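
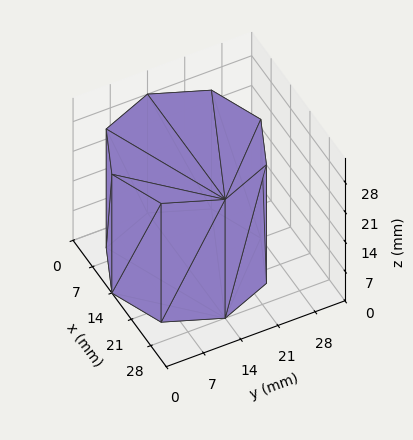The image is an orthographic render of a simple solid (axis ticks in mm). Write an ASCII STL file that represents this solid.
Reading the render: the shape is a regular 8-sided prism (a cylinder approximated with 8 flat sides), circumscribed radius ≈ 14 mm, height ≈ 28 mm (dimensions read to the nearest mm from the axis ticks). For the STL, each face is triangulated and given an outward normal.

solid part
  facet normal 0.0000 0.0000 -1.0000
    outer loop
      vertex 14.00 28.00 0.00
      vertex 23.90 23.90 0.00
      vertex 28.00 14.00 0.00
    endloop
  endfacet
  facet normal 0.0000 0.0000 -1.0000
    outer loop
      vertex 4.10 23.90 0.00
      vertex 14.00 28.00 0.00
      vertex 28.00 14.00 0.00
    endloop
  endfacet
  facet normal 0.0000 0.0000 -1.0000
    outer loop
      vertex 0.00 14.00 0.00
      vertex 4.10 23.90 0.00
      vertex 28.00 14.00 0.00
    endloop
  endfacet
  facet normal 0.0000 0.0000 -1.0000
    outer loop
      vertex 4.10 4.10 0.00
      vertex 0.00 14.00 0.00
      vertex 28.00 14.00 0.00
    endloop
  endfacet
  facet normal 0.0000 0.0000 -1.0000
    outer loop
      vertex 14.00 0.00 0.00
      vertex 4.10 4.10 0.00
      vertex 28.00 14.00 0.00
    endloop
  endfacet
  facet normal 0.0000 0.0000 -1.0000
    outer loop
      vertex 23.90 4.10 0.00
      vertex 14.00 0.00 0.00
      vertex 28.00 14.00 0.00
    endloop
  endfacet
  facet normal 0.0000 0.0000 1.0000
    outer loop
      vertex 28.00 14.00 28.00
      vertex 23.90 23.90 28.00
      vertex 14.00 28.00 28.00
    endloop
  endfacet
  facet normal 0.0000 0.0000 1.0000
    outer loop
      vertex 28.00 14.00 28.00
      vertex 14.00 28.00 28.00
      vertex 4.10 23.90 28.00
    endloop
  endfacet
  facet normal 0.0000 0.0000 1.0000
    outer loop
      vertex 28.00 14.00 28.00
      vertex 4.10 23.90 28.00
      vertex 0.00 14.00 28.00
    endloop
  endfacet
  facet normal 0.0000 0.0000 1.0000
    outer loop
      vertex 28.00 14.00 28.00
      vertex 0.00 14.00 28.00
      vertex 4.10 4.10 28.00
    endloop
  endfacet
  facet normal 0.0000 0.0000 1.0000
    outer loop
      vertex 28.00 14.00 28.00
      vertex 4.10 4.10 28.00
      vertex 14.00 0.00 28.00
    endloop
  endfacet
  facet normal 0.0000 0.0000 1.0000
    outer loop
      vertex 28.00 14.00 28.00
      vertex 14.00 0.00 28.00
      vertex 23.90 4.10 28.00
    endloop
  endfacet
  facet normal 0.9239 0.3826 0.0000
    outer loop
      vertex 28.00 14.00 0.00
      vertex 23.90 23.90 0.00
      vertex 23.90 23.90 28.00
    endloop
  endfacet
  facet normal 0.9239 0.3826 0.0000
    outer loop
      vertex 28.00 14.00 0.00
      vertex 23.90 23.90 28.00
      vertex 28.00 14.00 28.00
    endloop
  endfacet
  facet normal 0.3826 0.9239 0.0000
    outer loop
      vertex 23.90 23.90 0.00
      vertex 14.00 28.00 0.00
      vertex 14.00 28.00 28.00
    endloop
  endfacet
  facet normal 0.3826 0.9239 0.0000
    outer loop
      vertex 23.90 23.90 0.00
      vertex 14.00 28.00 28.00
      vertex 23.90 23.90 28.00
    endloop
  endfacet
  facet normal -0.3826 0.9239 0.0000
    outer loop
      vertex 14.00 28.00 0.00
      vertex 4.10 23.90 0.00
      vertex 4.10 23.90 28.00
    endloop
  endfacet
  facet normal -0.3826 0.9239 0.0000
    outer loop
      vertex 14.00 28.00 0.00
      vertex 4.10 23.90 28.00
      vertex 14.00 28.00 28.00
    endloop
  endfacet
  facet normal -0.9239 0.3826 0.0000
    outer loop
      vertex 4.10 23.90 0.00
      vertex 0.00 14.00 0.00
      vertex 0.00 14.00 28.00
    endloop
  endfacet
  facet normal -0.9239 0.3826 0.0000
    outer loop
      vertex 4.10 23.90 0.00
      vertex 0.00 14.00 28.00
      vertex 4.10 23.90 28.00
    endloop
  endfacet
  facet normal -0.9239 -0.3826 0.0000
    outer loop
      vertex 0.00 14.00 0.00
      vertex 4.10 4.10 0.00
      vertex 4.10 4.10 28.00
    endloop
  endfacet
  facet normal -0.9239 -0.3826 0.0000
    outer loop
      vertex 0.00 14.00 0.00
      vertex 4.10 4.10 28.00
      vertex 0.00 14.00 28.00
    endloop
  endfacet
  facet normal -0.3826 -0.9239 0.0000
    outer loop
      vertex 4.10 4.10 0.00
      vertex 14.00 0.00 0.00
      vertex 14.00 0.00 28.00
    endloop
  endfacet
  facet normal -0.3826 -0.9239 0.0000
    outer loop
      vertex 4.10 4.10 0.00
      vertex 14.00 0.00 28.00
      vertex 4.10 4.10 28.00
    endloop
  endfacet
  facet normal 0.3826 -0.9239 0.0000
    outer loop
      vertex 14.00 0.00 0.00
      vertex 23.90 4.10 0.00
      vertex 23.90 4.10 28.00
    endloop
  endfacet
  facet normal 0.3826 -0.9239 0.0000
    outer loop
      vertex 14.00 0.00 0.00
      vertex 23.90 4.10 28.00
      vertex 14.00 0.00 28.00
    endloop
  endfacet
  facet normal 0.9239 -0.3826 0.0000
    outer loop
      vertex 23.90 4.10 0.00
      vertex 28.00 14.00 0.00
      vertex 28.00 14.00 28.00
    endloop
  endfacet
  facet normal 0.9239 -0.3826 0.0000
    outer loop
      vertex 23.90 4.10 0.00
      vertex 28.00 14.00 28.00
      vertex 23.90 4.10 28.00
    endloop
  endfacet
endsolid part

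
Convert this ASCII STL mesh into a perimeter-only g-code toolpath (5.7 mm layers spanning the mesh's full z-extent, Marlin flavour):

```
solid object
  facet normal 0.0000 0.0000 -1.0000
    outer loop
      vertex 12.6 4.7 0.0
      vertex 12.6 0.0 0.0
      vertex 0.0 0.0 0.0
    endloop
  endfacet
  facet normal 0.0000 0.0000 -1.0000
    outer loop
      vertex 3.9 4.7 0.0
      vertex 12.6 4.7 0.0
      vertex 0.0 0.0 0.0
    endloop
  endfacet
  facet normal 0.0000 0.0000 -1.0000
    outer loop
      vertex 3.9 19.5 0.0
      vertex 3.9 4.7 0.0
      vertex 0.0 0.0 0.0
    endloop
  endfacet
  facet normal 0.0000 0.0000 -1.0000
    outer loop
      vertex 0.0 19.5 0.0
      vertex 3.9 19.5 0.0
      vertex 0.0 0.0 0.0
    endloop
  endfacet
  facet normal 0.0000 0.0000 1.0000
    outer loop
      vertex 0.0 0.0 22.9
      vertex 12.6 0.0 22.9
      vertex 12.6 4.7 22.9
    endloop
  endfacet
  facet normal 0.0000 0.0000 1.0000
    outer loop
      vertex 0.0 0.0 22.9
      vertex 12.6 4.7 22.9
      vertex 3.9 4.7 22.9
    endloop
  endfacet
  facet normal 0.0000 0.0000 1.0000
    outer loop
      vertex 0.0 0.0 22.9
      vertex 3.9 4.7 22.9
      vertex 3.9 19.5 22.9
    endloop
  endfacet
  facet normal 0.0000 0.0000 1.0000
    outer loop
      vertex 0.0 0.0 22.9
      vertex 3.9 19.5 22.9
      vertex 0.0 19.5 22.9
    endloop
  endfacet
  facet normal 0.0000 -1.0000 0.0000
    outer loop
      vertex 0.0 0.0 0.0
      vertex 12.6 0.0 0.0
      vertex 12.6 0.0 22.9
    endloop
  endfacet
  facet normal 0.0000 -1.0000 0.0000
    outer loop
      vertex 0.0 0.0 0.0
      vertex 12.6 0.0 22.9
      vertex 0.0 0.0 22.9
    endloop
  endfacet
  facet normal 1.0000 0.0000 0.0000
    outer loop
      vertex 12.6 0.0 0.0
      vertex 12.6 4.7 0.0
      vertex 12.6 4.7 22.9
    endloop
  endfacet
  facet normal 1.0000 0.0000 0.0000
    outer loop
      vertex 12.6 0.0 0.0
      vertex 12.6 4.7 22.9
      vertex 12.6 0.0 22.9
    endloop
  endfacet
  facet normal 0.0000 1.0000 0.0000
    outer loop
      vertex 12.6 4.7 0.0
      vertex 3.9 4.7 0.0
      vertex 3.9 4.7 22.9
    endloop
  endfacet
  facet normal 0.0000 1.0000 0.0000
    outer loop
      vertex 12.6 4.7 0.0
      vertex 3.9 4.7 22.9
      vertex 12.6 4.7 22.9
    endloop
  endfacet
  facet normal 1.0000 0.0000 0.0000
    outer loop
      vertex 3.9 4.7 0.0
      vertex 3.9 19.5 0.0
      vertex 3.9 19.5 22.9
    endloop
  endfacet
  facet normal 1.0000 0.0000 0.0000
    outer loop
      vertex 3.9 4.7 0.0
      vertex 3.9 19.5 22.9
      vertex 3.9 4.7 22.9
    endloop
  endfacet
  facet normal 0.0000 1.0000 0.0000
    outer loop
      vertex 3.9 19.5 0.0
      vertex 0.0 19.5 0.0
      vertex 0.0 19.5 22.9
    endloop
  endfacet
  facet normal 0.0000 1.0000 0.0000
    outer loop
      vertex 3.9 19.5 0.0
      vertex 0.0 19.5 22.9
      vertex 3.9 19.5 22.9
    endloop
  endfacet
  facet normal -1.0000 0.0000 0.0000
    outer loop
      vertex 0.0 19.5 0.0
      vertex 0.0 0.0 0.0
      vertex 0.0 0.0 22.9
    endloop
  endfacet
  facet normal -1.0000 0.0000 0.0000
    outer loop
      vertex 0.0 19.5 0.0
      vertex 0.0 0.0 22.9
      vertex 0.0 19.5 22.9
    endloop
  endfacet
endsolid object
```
; perimeter-only toolpath
G21 ; units = mm
G90 ; absolute positioning
G28 ; home
; layer 1
G0 Z5.7
G0 X0.0 Y0.0
G1 X12.6 Y0.0
G1 X12.6 Y4.7
G1 X3.9 Y4.7
G1 X3.9 Y19.5
G1 X0.0 Y19.5
G1 X0.0 Y0.0
; layer 2
G0 Z11.4
G0 X0.0 Y0.0
G1 X12.6 Y0.0
G1 X12.6 Y4.7
G1 X3.9 Y4.7
G1 X3.9 Y19.5
G1 X0.0 Y19.5
G1 X0.0 Y0.0
; layer 3
G0 Z17.2
G0 X0.0 Y0.0
G1 X12.6 Y0.0
G1 X12.6 Y4.7
G1 X3.9 Y4.7
G1 X3.9 Y19.5
G1 X0.0 Y19.5
G1 X0.0 Y0.0
; layer 4
G0 Z22.9
G0 X0.0 Y0.0
G1 X12.6 Y0.0
G1 X12.6 Y4.7
G1 X3.9 Y4.7
G1 X3.9 Y19.5
G1 X0.0 Y19.5
G1 X0.0 Y0.0
M2 ; end

The solid is an L-shaped prism: outer 12.6 × 19.5 mm, arm thicknesses ≈ 4.7 mm (horizontal) and 3.9 mm (vertical), extruded 22.9 mm in z. Slicing at Δz = 5.7 mm — 4 equal slices spanning the solid's height, so layer i sits at z = i·h/4 — gives 4 non-empty perimeters. Each is a 6-segment closed polygon; G0 lifts to the layer z and rapids to the start vertex, then G1 traces the edges.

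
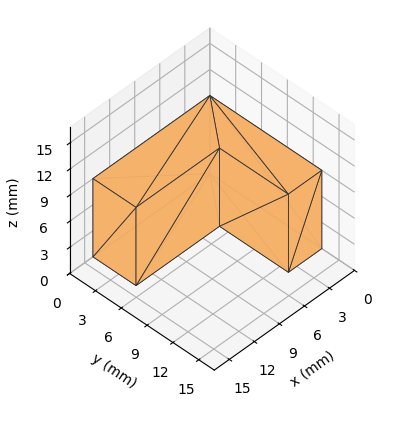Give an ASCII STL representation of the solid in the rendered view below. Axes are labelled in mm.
Reading the render: the shape is an L-shaped prism: outer 14 × 13 mm, arm thicknesses ≈ 5 mm (horizontal) and 4 mm (vertical), extruded 9 mm in z (dimensions read to the nearest mm from the axis ticks). For the STL, each face is triangulated and given an outward normal.

solid part
  facet normal 0.0000 0.0000 -1.0000
    outer loop
      vertex 14.00 5.00 0.00
      vertex 14.00 0.00 0.00
      vertex 0.00 0.00 0.00
    endloop
  endfacet
  facet normal 0.0000 0.0000 -1.0000
    outer loop
      vertex 4.00 5.00 0.00
      vertex 14.00 5.00 0.00
      vertex 0.00 0.00 0.00
    endloop
  endfacet
  facet normal 0.0000 0.0000 -1.0000
    outer loop
      vertex 4.00 13.00 0.00
      vertex 4.00 5.00 0.00
      vertex 0.00 0.00 0.00
    endloop
  endfacet
  facet normal 0.0000 0.0000 -1.0000
    outer loop
      vertex 0.00 13.00 0.00
      vertex 4.00 13.00 0.00
      vertex 0.00 0.00 0.00
    endloop
  endfacet
  facet normal 0.0000 0.0000 1.0000
    outer loop
      vertex 0.00 0.00 9.00
      vertex 14.00 0.00 9.00
      vertex 14.00 5.00 9.00
    endloop
  endfacet
  facet normal 0.0000 0.0000 1.0000
    outer loop
      vertex 0.00 0.00 9.00
      vertex 14.00 5.00 9.00
      vertex 4.00 5.00 9.00
    endloop
  endfacet
  facet normal 0.0000 0.0000 1.0000
    outer loop
      vertex 0.00 0.00 9.00
      vertex 4.00 5.00 9.00
      vertex 4.00 13.00 9.00
    endloop
  endfacet
  facet normal 0.0000 0.0000 1.0000
    outer loop
      vertex 0.00 0.00 9.00
      vertex 4.00 13.00 9.00
      vertex 0.00 13.00 9.00
    endloop
  endfacet
  facet normal 0.0000 -1.0000 0.0000
    outer loop
      vertex 0.00 0.00 0.00
      vertex 14.00 0.00 0.00
      vertex 14.00 0.00 9.00
    endloop
  endfacet
  facet normal 0.0000 -1.0000 0.0000
    outer loop
      vertex 0.00 0.00 0.00
      vertex 14.00 0.00 9.00
      vertex 0.00 0.00 9.00
    endloop
  endfacet
  facet normal 1.0000 0.0000 0.0000
    outer loop
      vertex 14.00 0.00 0.00
      vertex 14.00 5.00 0.00
      vertex 14.00 5.00 9.00
    endloop
  endfacet
  facet normal 1.0000 0.0000 0.0000
    outer loop
      vertex 14.00 0.00 0.00
      vertex 14.00 5.00 9.00
      vertex 14.00 0.00 9.00
    endloop
  endfacet
  facet normal 0.0000 1.0000 0.0000
    outer loop
      vertex 14.00 5.00 0.00
      vertex 4.00 5.00 0.00
      vertex 4.00 5.00 9.00
    endloop
  endfacet
  facet normal 0.0000 1.0000 0.0000
    outer loop
      vertex 14.00 5.00 0.00
      vertex 4.00 5.00 9.00
      vertex 14.00 5.00 9.00
    endloop
  endfacet
  facet normal 1.0000 0.0000 0.0000
    outer loop
      vertex 4.00 5.00 0.00
      vertex 4.00 13.00 0.00
      vertex 4.00 13.00 9.00
    endloop
  endfacet
  facet normal 1.0000 0.0000 0.0000
    outer loop
      vertex 4.00 5.00 0.00
      vertex 4.00 13.00 9.00
      vertex 4.00 5.00 9.00
    endloop
  endfacet
  facet normal 0.0000 1.0000 0.0000
    outer loop
      vertex 4.00 13.00 0.00
      vertex 0.00 13.00 0.00
      vertex 0.00 13.00 9.00
    endloop
  endfacet
  facet normal 0.0000 1.0000 0.0000
    outer loop
      vertex 4.00 13.00 0.00
      vertex 0.00 13.00 9.00
      vertex 4.00 13.00 9.00
    endloop
  endfacet
  facet normal -1.0000 0.0000 0.0000
    outer loop
      vertex 0.00 13.00 0.00
      vertex 0.00 0.00 0.00
      vertex 0.00 0.00 9.00
    endloop
  endfacet
  facet normal -1.0000 0.0000 0.0000
    outer loop
      vertex 0.00 13.00 0.00
      vertex 0.00 0.00 9.00
      vertex 0.00 13.00 9.00
    endloop
  endfacet
endsolid part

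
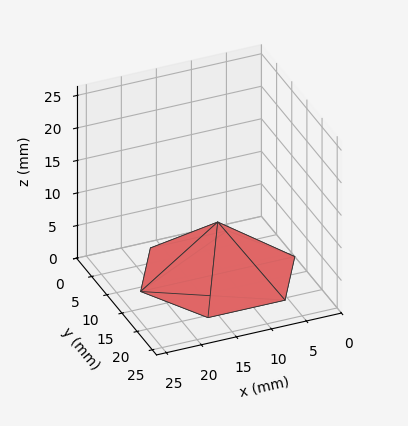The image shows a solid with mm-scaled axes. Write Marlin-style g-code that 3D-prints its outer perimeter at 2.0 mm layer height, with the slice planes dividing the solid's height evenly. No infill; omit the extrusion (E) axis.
Reading the render: the shape is a regular 6-sided pyramid, base circumscribed radius ≈ 11 mm, apex at z ≈ 8 mm (dimensions read to the nearest mm from the axis ticks). For the g-code, the solid's height is divided into equal slices at the stated Δz and each level perimeter traced with G1 moves after a G0 lift.

; perimeter-only toolpath
G21 ; units = mm
G90 ; absolute positioning
G28 ; home
; layer 1
G0 Z2.0
G0 X19.2 Y11.0
G1 X15.1 Y18.1
G1 X6.9 Y18.1
G1 X2.8 Y11.0
G1 X6.9 Y3.9
G1 X15.1 Y3.9
G1 X19.2 Y11.0
; layer 2
G0 Z4.0
G0 X16.5 Y11.0
G1 X13.8 Y15.8
G1 X8.2 Y15.8
G1 X5.5 Y11.0
G1 X8.2 Y6.2
G1 X13.8 Y6.2
G1 X16.5 Y11.0
; layer 3
G0 Z6.0
G0 X13.8 Y11.0
G1 X12.4 Y13.4
G1 X9.6 Y13.4
G1 X8.2 Y11.0
G1 X9.6 Y8.6
G1 X12.4 Y8.6
G1 X13.8 Y11.0
M2 ; end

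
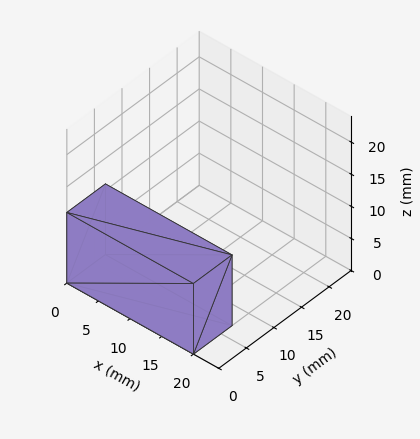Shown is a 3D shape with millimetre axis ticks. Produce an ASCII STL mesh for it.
Reading the render: the shape is a rectangular box, roughly 20 × 7 mm footprint and 11 mm tall (dimensions read to the nearest mm from the axis ticks). For the STL, each face is triangulated and given an outward normal.

solid part
  facet normal 0.0000 0.0000 -1.0000
    outer loop
      vertex 20.000 7.000 0.000
      vertex 20.000 0.000 0.000
      vertex 0.000 0.000 0.000
    endloop
  endfacet
  facet normal 0.0000 0.0000 -1.0000
    outer loop
      vertex 0.000 7.000 0.000
      vertex 20.000 7.000 0.000
      vertex 0.000 0.000 0.000
    endloop
  endfacet
  facet normal 0.0000 0.0000 1.0000
    outer loop
      vertex 0.000 0.000 11.000
      vertex 20.000 0.000 11.000
      vertex 20.000 7.000 11.000
    endloop
  endfacet
  facet normal 0.0000 0.0000 1.0000
    outer loop
      vertex 0.000 0.000 11.000
      vertex 20.000 7.000 11.000
      vertex 0.000 7.000 11.000
    endloop
  endfacet
  facet normal 0.0000 -1.0000 0.0000
    outer loop
      vertex 0.000 0.000 0.000
      vertex 20.000 0.000 0.000
      vertex 20.000 0.000 11.000
    endloop
  endfacet
  facet normal 0.0000 -1.0000 0.0000
    outer loop
      vertex 0.000 0.000 0.000
      vertex 20.000 0.000 11.000
      vertex 0.000 0.000 11.000
    endloop
  endfacet
  facet normal 0.0000 1.0000 0.0000
    outer loop
      vertex 20.000 7.000 11.000
      vertex 20.000 7.000 0.000
      vertex 0.000 7.000 0.000
    endloop
  endfacet
  facet normal 0.0000 1.0000 0.0000
    outer loop
      vertex 0.000 7.000 11.000
      vertex 20.000 7.000 11.000
      vertex 0.000 7.000 0.000
    endloop
  endfacet
  facet normal -1.0000 0.0000 0.0000
    outer loop
      vertex 0.000 7.000 11.000
      vertex 0.000 7.000 0.000
      vertex 0.000 0.000 0.000
    endloop
  endfacet
  facet normal -1.0000 0.0000 0.0000
    outer loop
      vertex 0.000 0.000 11.000
      vertex 0.000 7.000 11.000
      vertex 0.000 0.000 0.000
    endloop
  endfacet
  facet normal 1.0000 0.0000 0.0000
    outer loop
      vertex 20.000 0.000 0.000
      vertex 20.000 7.000 0.000
      vertex 20.000 7.000 11.000
    endloop
  endfacet
  facet normal 1.0000 0.0000 0.0000
    outer loop
      vertex 20.000 0.000 0.000
      vertex 20.000 7.000 11.000
      vertex 20.000 0.000 11.000
    endloop
  endfacet
endsolid part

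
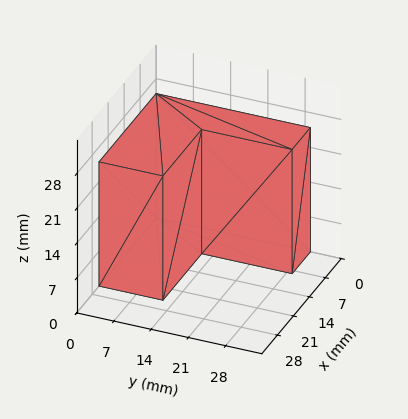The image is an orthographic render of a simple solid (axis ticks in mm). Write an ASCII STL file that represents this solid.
Reading the render: the shape is an L-shaped prism: outer 25 × 29 mm, arm thicknesses ≈ 12 mm (horizontal) and 8 mm (vertical), extruded 25 mm in z (dimensions read to the nearest mm from the axis ticks). For the STL, each face is triangulated and given an outward normal.

solid part
  facet normal 0.0000 0.0000 -1.0000
    outer loop
      vertex 25.00 12.00 0.00
      vertex 25.00 0.00 0.00
      vertex 0.00 0.00 0.00
    endloop
  endfacet
  facet normal 0.0000 0.0000 -1.0000
    outer loop
      vertex 8.00 12.00 0.00
      vertex 25.00 12.00 0.00
      vertex 0.00 0.00 0.00
    endloop
  endfacet
  facet normal 0.0000 0.0000 -1.0000
    outer loop
      vertex 8.00 29.00 0.00
      vertex 8.00 12.00 0.00
      vertex 0.00 0.00 0.00
    endloop
  endfacet
  facet normal 0.0000 0.0000 -1.0000
    outer loop
      vertex 0.00 29.00 0.00
      vertex 8.00 29.00 0.00
      vertex 0.00 0.00 0.00
    endloop
  endfacet
  facet normal 0.0000 0.0000 1.0000
    outer loop
      vertex 0.00 0.00 25.00
      vertex 25.00 0.00 25.00
      vertex 25.00 12.00 25.00
    endloop
  endfacet
  facet normal 0.0000 0.0000 1.0000
    outer loop
      vertex 0.00 0.00 25.00
      vertex 25.00 12.00 25.00
      vertex 8.00 12.00 25.00
    endloop
  endfacet
  facet normal 0.0000 0.0000 1.0000
    outer loop
      vertex 0.00 0.00 25.00
      vertex 8.00 12.00 25.00
      vertex 8.00 29.00 25.00
    endloop
  endfacet
  facet normal 0.0000 0.0000 1.0000
    outer loop
      vertex 0.00 0.00 25.00
      vertex 8.00 29.00 25.00
      vertex 0.00 29.00 25.00
    endloop
  endfacet
  facet normal 0.0000 -1.0000 0.0000
    outer loop
      vertex 0.00 0.00 0.00
      vertex 25.00 0.00 0.00
      vertex 25.00 0.00 25.00
    endloop
  endfacet
  facet normal 0.0000 -1.0000 0.0000
    outer loop
      vertex 0.00 0.00 0.00
      vertex 25.00 0.00 25.00
      vertex 0.00 0.00 25.00
    endloop
  endfacet
  facet normal 1.0000 0.0000 0.0000
    outer loop
      vertex 25.00 0.00 0.00
      vertex 25.00 12.00 0.00
      vertex 25.00 12.00 25.00
    endloop
  endfacet
  facet normal 1.0000 0.0000 0.0000
    outer loop
      vertex 25.00 0.00 0.00
      vertex 25.00 12.00 25.00
      vertex 25.00 0.00 25.00
    endloop
  endfacet
  facet normal 0.0000 1.0000 0.0000
    outer loop
      vertex 25.00 12.00 0.00
      vertex 8.00 12.00 0.00
      vertex 8.00 12.00 25.00
    endloop
  endfacet
  facet normal 0.0000 1.0000 0.0000
    outer loop
      vertex 25.00 12.00 0.00
      vertex 8.00 12.00 25.00
      vertex 25.00 12.00 25.00
    endloop
  endfacet
  facet normal 1.0000 0.0000 0.0000
    outer loop
      vertex 8.00 12.00 0.00
      vertex 8.00 29.00 0.00
      vertex 8.00 29.00 25.00
    endloop
  endfacet
  facet normal 1.0000 0.0000 0.0000
    outer loop
      vertex 8.00 12.00 0.00
      vertex 8.00 29.00 25.00
      vertex 8.00 12.00 25.00
    endloop
  endfacet
  facet normal 0.0000 1.0000 0.0000
    outer loop
      vertex 8.00 29.00 0.00
      vertex 0.00 29.00 0.00
      vertex 0.00 29.00 25.00
    endloop
  endfacet
  facet normal 0.0000 1.0000 0.0000
    outer loop
      vertex 8.00 29.00 0.00
      vertex 0.00 29.00 25.00
      vertex 8.00 29.00 25.00
    endloop
  endfacet
  facet normal -1.0000 0.0000 0.0000
    outer loop
      vertex 0.00 29.00 0.00
      vertex 0.00 0.00 0.00
      vertex 0.00 0.00 25.00
    endloop
  endfacet
  facet normal -1.0000 0.0000 0.0000
    outer loop
      vertex 0.00 29.00 0.00
      vertex 0.00 0.00 25.00
      vertex 0.00 29.00 25.00
    endloop
  endfacet
endsolid part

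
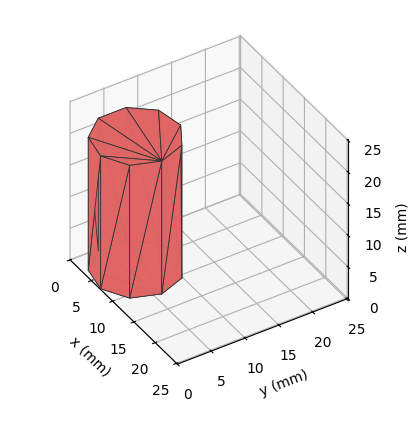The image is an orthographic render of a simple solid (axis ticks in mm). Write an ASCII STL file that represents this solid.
Reading the render: the shape is a regular 9-sided prism (a cylinder approximated with 9 flat sides), circumscribed radius ≈ 6 mm, height ≈ 21 mm (dimensions read to the nearest mm from the axis ticks). For the STL, each face is triangulated and given an outward normal.

solid part
  facet normal 0.0000 0.0000 -1.0000
    outer loop
      vertex 7.042 11.909 0.000
      vertex 10.596 9.857 0.000
      vertex 12.000 6.000 0.000
    endloop
  endfacet
  facet normal 0.0000 0.0000 -1.0000
    outer loop
      vertex 3.000 11.196 0.000
      vertex 7.042 11.909 0.000
      vertex 12.000 6.000 0.000
    endloop
  endfacet
  facet normal 0.0000 0.0000 -1.0000
    outer loop
      vertex 0.362 8.052 0.000
      vertex 3.000 11.196 0.000
      vertex 12.000 6.000 0.000
    endloop
  endfacet
  facet normal 0.0000 0.0000 -1.0000
    outer loop
      vertex 0.362 3.948 0.000
      vertex 0.362 8.052 0.000
      vertex 12.000 6.000 0.000
    endloop
  endfacet
  facet normal 0.0000 0.0000 -1.0000
    outer loop
      vertex 3.000 0.804 0.000
      vertex 0.362 3.948 0.000
      vertex 12.000 6.000 0.000
    endloop
  endfacet
  facet normal 0.0000 0.0000 -1.0000
    outer loop
      vertex 7.042 0.091 0.000
      vertex 3.000 0.804 0.000
      vertex 12.000 6.000 0.000
    endloop
  endfacet
  facet normal 0.0000 0.0000 -1.0000
    outer loop
      vertex 10.596 2.143 0.000
      vertex 7.042 0.091 0.000
      vertex 12.000 6.000 0.000
    endloop
  endfacet
  facet normal 0.0000 0.0000 1.0000
    outer loop
      vertex 12.000 6.000 21.000
      vertex 10.596 9.857 21.000
      vertex 7.042 11.909 21.000
    endloop
  endfacet
  facet normal 0.0000 0.0000 1.0000
    outer loop
      vertex 12.000 6.000 21.000
      vertex 7.042 11.909 21.000
      vertex 3.000 11.196 21.000
    endloop
  endfacet
  facet normal 0.0000 0.0000 1.0000
    outer loop
      vertex 12.000 6.000 21.000
      vertex 3.000 11.196 21.000
      vertex 0.362 8.052 21.000
    endloop
  endfacet
  facet normal 0.0000 0.0000 1.0000
    outer loop
      vertex 12.000 6.000 21.000
      vertex 0.362 8.052 21.000
      vertex 0.362 3.948 21.000
    endloop
  endfacet
  facet normal 0.0000 0.0000 1.0000
    outer loop
      vertex 12.000 6.000 21.000
      vertex 0.362 3.948 21.000
      vertex 3.000 0.804 21.000
    endloop
  endfacet
  facet normal 0.0000 0.0000 1.0000
    outer loop
      vertex 12.000 6.000 21.000
      vertex 3.000 0.804 21.000
      vertex 7.042 0.091 21.000
    endloop
  endfacet
  facet normal 0.0000 0.0000 1.0000
    outer loop
      vertex 12.000 6.000 21.000
      vertex 7.042 0.091 21.000
      vertex 10.596 2.143 21.000
    endloop
  endfacet
  facet normal 0.9397 0.3421 0.0000
    outer loop
      vertex 12.000 6.000 0.000
      vertex 10.596 9.857 0.000
      vertex 10.596 9.857 21.000
    endloop
  endfacet
  facet normal 0.9397 0.3421 0.0000
    outer loop
      vertex 12.000 6.000 0.000
      vertex 10.596 9.857 21.000
      vertex 12.000 6.000 21.000
    endloop
  endfacet
  facet normal 0.5000 0.8660 0.0000
    outer loop
      vertex 10.596 9.857 0.000
      vertex 7.042 11.909 0.000
      vertex 7.042 11.909 21.000
    endloop
  endfacet
  facet normal 0.5000 0.8660 0.0000
    outer loop
      vertex 10.596 9.857 0.000
      vertex 7.042 11.909 21.000
      vertex 10.596 9.857 21.000
    endloop
  endfacet
  facet normal -0.1737 0.9848 0.0000
    outer loop
      vertex 7.042 11.909 0.000
      vertex 3.000 11.196 0.000
      vertex 3.000 11.196 21.000
    endloop
  endfacet
  facet normal -0.1737 0.9848 0.0000
    outer loop
      vertex 7.042 11.909 0.000
      vertex 3.000 11.196 21.000
      vertex 7.042 11.909 21.000
    endloop
  endfacet
  facet normal -0.7661 0.6428 0.0000
    outer loop
      vertex 3.000 11.196 0.000
      vertex 0.362 8.052 0.000
      vertex 0.362 8.052 21.000
    endloop
  endfacet
  facet normal -0.7661 0.6428 0.0000
    outer loop
      vertex 3.000 11.196 0.000
      vertex 0.362 8.052 21.000
      vertex 3.000 11.196 21.000
    endloop
  endfacet
  facet normal -1.0000 0.0000 0.0000
    outer loop
      vertex 0.362 8.052 0.000
      vertex 0.362 3.948 0.000
      vertex 0.362 3.948 21.000
    endloop
  endfacet
  facet normal -1.0000 0.0000 0.0000
    outer loop
      vertex 0.362 8.052 0.000
      vertex 0.362 3.948 21.000
      vertex 0.362 8.052 21.000
    endloop
  endfacet
  facet normal -0.7661 -0.6428 0.0000
    outer loop
      vertex 0.362 3.948 0.000
      vertex 3.000 0.804 0.000
      vertex 3.000 0.804 21.000
    endloop
  endfacet
  facet normal -0.7661 -0.6428 0.0000
    outer loop
      vertex 0.362 3.948 0.000
      vertex 3.000 0.804 21.000
      vertex 0.362 3.948 21.000
    endloop
  endfacet
  facet normal -0.1737 -0.9848 0.0000
    outer loop
      vertex 3.000 0.804 0.000
      vertex 7.042 0.091 0.000
      vertex 7.042 0.091 21.000
    endloop
  endfacet
  facet normal -0.1737 -0.9848 0.0000
    outer loop
      vertex 3.000 0.804 0.000
      vertex 7.042 0.091 21.000
      vertex 3.000 0.804 21.000
    endloop
  endfacet
  facet normal 0.5000 -0.8660 0.0000
    outer loop
      vertex 7.042 0.091 0.000
      vertex 10.596 2.143 0.000
      vertex 10.596 2.143 21.000
    endloop
  endfacet
  facet normal 0.5000 -0.8660 0.0000
    outer loop
      vertex 7.042 0.091 0.000
      vertex 10.596 2.143 21.000
      vertex 7.042 0.091 21.000
    endloop
  endfacet
  facet normal 0.9397 -0.3421 0.0000
    outer loop
      vertex 10.596 2.143 0.000
      vertex 12.000 6.000 0.000
      vertex 12.000 6.000 21.000
    endloop
  endfacet
  facet normal 0.9397 -0.3421 0.0000
    outer loop
      vertex 10.596 2.143 0.000
      vertex 12.000 6.000 21.000
      vertex 10.596 2.143 21.000
    endloop
  endfacet
endsolid part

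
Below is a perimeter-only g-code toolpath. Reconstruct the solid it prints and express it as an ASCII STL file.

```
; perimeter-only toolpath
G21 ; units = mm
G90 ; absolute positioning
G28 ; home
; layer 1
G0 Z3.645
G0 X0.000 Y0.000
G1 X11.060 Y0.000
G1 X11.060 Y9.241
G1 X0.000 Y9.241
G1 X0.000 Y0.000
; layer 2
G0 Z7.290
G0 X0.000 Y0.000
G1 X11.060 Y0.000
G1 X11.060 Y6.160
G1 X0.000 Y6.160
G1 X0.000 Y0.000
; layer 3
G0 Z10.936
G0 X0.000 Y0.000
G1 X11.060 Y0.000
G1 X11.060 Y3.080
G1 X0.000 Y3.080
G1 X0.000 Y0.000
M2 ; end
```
solid part
  facet normal 0.0000 0.0000 -1.0000
    outer loop
      vertex 11.060 12.321 0.000
      vertex 11.060 0.000 0.000
      vertex 0.000 0.000 0.000
    endloop
  endfacet
  facet normal 0.0000 0.0000 -1.0000
    outer loop
      vertex 0.000 12.321 0.000
      vertex 11.060 12.321 0.000
      vertex 0.000 0.000 0.000
    endloop
  endfacet
  facet normal 0.0000 -1.0000 0.0000
    outer loop
      vertex 0.000 0.000 0.000
      vertex 11.060 0.000 0.000
      vertex 11.060 0.000 14.581
    endloop
  endfacet
  facet normal 0.0000 -1.0000 0.0000
    outer loop
      vertex 0.000 0.000 0.000
      vertex 11.060 0.000 14.581
      vertex 0.000 0.000 14.581
    endloop
  endfacet
  facet normal 0.0000 0.7638 0.6454
    outer loop
      vertex 0.000 0.000 14.581
      vertex 11.060 0.000 14.581
      vertex 11.060 12.321 0.000
    endloop
  endfacet
  facet normal 0.0000 0.7638 0.6454
    outer loop
      vertex 0.000 0.000 14.581
      vertex 11.060 12.321 0.000
      vertex 0.000 12.321 0.000
    endloop
  endfacet
  facet normal -1.0000 0.0000 0.0000
    outer loop
      vertex 0.000 0.000 14.581
      vertex 0.000 12.321 0.000
      vertex 0.000 0.000 0.000
    endloop
  endfacet
  facet normal 1.0000 0.0000 0.0000
    outer loop
      vertex 11.060 0.000 0.000
      vertex 11.060 12.321 0.000
      vertex 11.060 0.000 14.581
    endloop
  endfacet
endsolid part

The G0 Z moves step by Δz≈3.645 mm. The G1 loops shrink linearly with z, so the solid tapers from its base footprint up to z≈14.6. Closing with a flat bottom cap and the tapered top and triangulating gives 8 facets — a wedge (ramp): 11.1 × 12.3 mm base, rising to 14.6 mm along the y=0 edge and sloping linearly to z=0 at y=12.3.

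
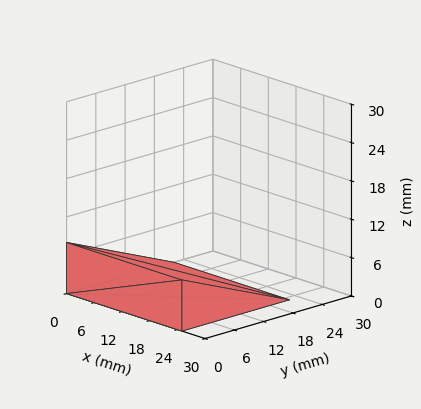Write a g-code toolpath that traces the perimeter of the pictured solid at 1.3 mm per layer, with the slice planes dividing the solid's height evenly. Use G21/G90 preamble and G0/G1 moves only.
Reading the render: the shape is a wedge (ramp): 25 × 22 mm base, rising to 8 mm along the y=0 edge and sloping linearly to z=0 at y=22 (dimensions read to the nearest mm from the axis ticks). For the g-code, the solid's height is divided into equal slices at the stated Δz and each level perimeter traced with G1 moves after a G0 lift.

; perimeter-only toolpath
G21 ; units = mm
G90 ; absolute positioning
G28 ; home
; layer 1
G0 Z1.3
G0 X0.0 Y0.0
G1 X25.0 Y0.0
G1 X25.0 Y18.3
G1 X0.0 Y18.3
G1 X0.0 Y0.0
; layer 2
G0 Z2.7
G0 X0.0 Y0.0
G1 X25.0 Y0.0
G1 X25.0 Y14.7
G1 X0.0 Y14.7
G1 X0.0 Y0.0
; layer 3
G0 Z4.0
G0 X0.0 Y0.0
G1 X25.0 Y0.0
G1 X25.0 Y11.0
G1 X0.0 Y11.0
G1 X0.0 Y0.0
; layer 4
G0 Z5.3
G0 X0.0 Y0.0
G1 X25.0 Y0.0
G1 X25.0 Y7.3
G1 X0.0 Y7.3
G1 X0.0 Y0.0
; layer 5
G0 Z6.7
G0 X0.0 Y0.0
G1 X25.0 Y0.0
G1 X25.0 Y3.7
G1 X0.0 Y3.7
G1 X0.0 Y0.0
M2 ; end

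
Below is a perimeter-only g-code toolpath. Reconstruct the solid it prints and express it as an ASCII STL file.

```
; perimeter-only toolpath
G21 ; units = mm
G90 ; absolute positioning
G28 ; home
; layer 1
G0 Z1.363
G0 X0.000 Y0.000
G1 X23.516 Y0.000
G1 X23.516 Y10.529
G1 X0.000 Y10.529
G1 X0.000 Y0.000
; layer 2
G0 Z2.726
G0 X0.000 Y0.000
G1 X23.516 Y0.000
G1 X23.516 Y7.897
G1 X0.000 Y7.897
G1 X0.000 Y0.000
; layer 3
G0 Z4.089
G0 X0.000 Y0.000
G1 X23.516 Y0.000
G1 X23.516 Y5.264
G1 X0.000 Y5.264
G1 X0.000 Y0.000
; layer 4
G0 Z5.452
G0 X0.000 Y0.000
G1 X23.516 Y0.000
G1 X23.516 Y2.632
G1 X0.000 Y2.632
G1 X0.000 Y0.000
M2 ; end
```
solid part
  facet normal 0.0000 0.0000 -1.0000
    outer loop
      vertex 23.516 13.161 0.000
      vertex 23.516 0.000 0.000
      vertex 0.000 0.000 0.000
    endloop
  endfacet
  facet normal 0.0000 0.0000 -1.0000
    outer loop
      vertex 0.000 13.161 0.000
      vertex 23.516 13.161 0.000
      vertex 0.000 0.000 0.000
    endloop
  endfacet
  facet normal 0.0000 -1.0000 0.0000
    outer loop
      vertex 0.000 0.000 0.000
      vertex 23.516 0.000 0.000
      vertex 23.516 0.000 6.815
    endloop
  endfacet
  facet normal 0.0000 -1.0000 0.0000
    outer loop
      vertex 0.000 0.000 0.000
      vertex 23.516 0.000 6.815
      vertex 0.000 0.000 6.815
    endloop
  endfacet
  facet normal 0.0000 0.4598 0.8880
    outer loop
      vertex 0.000 0.000 6.815
      vertex 23.516 0.000 6.815
      vertex 23.516 13.161 0.000
    endloop
  endfacet
  facet normal 0.0000 0.4598 0.8880
    outer loop
      vertex 0.000 0.000 6.815
      vertex 23.516 13.161 0.000
      vertex 0.000 13.161 0.000
    endloop
  endfacet
  facet normal -1.0000 0.0000 0.0000
    outer loop
      vertex 0.000 0.000 6.815
      vertex 0.000 13.161 0.000
      vertex 0.000 0.000 0.000
    endloop
  endfacet
  facet normal 1.0000 0.0000 0.0000
    outer loop
      vertex 23.516 0.000 0.000
      vertex 23.516 13.161 0.000
      vertex 23.516 0.000 6.815
    endloop
  endfacet
endsolid part

The G0 Z moves step by Δz≈1.363 mm. The G1 loops shrink linearly with z, so the solid tapers from its base footprint up to z≈6.82. Closing with a flat bottom cap and the tapered top and triangulating gives 8 facets — a wedge (ramp): 23.5 × 13.2 mm base, rising to 6.82 mm along the y=0 edge and sloping linearly to z=0 at y=13.2.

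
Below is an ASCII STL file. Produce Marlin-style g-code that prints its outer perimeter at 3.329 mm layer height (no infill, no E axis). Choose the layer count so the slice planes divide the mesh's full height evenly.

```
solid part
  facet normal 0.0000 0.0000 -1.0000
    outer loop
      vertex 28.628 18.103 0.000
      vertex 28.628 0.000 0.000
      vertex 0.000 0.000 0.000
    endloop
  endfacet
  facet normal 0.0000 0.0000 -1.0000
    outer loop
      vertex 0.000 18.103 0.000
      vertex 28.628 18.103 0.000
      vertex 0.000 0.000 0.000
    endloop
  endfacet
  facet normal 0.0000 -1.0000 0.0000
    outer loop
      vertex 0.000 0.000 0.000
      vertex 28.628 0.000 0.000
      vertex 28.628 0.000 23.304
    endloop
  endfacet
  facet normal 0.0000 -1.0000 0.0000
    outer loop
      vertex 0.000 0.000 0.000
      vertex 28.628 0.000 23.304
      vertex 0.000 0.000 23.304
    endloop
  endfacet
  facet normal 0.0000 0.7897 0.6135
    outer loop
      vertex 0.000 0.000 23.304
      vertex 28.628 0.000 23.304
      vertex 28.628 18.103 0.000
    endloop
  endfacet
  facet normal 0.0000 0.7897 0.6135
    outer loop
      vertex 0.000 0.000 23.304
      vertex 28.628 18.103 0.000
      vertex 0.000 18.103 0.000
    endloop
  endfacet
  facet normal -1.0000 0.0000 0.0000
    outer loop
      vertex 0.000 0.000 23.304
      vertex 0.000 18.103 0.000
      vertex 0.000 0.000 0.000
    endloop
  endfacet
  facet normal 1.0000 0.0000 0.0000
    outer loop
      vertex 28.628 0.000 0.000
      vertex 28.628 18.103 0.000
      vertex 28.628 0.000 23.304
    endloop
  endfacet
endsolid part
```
; perimeter-only toolpath
G21 ; units = mm
G90 ; absolute positioning
G28 ; home
; layer 1
G0 Z3.329
G0 X0.000 Y0.000
G1 X28.628 Y0.000
G1 X28.628 Y15.517
G1 X0.000 Y15.517
G1 X0.000 Y0.000
; layer 2
G0 Z6.658
G0 X0.000 Y0.000
G1 X28.628 Y0.000
G1 X28.628 Y12.931
G1 X0.000 Y12.931
G1 X0.000 Y0.000
; layer 3
G0 Z9.987
G0 X0.000 Y0.000
G1 X28.628 Y0.000
G1 X28.628 Y10.345
G1 X0.000 Y10.345
G1 X0.000 Y0.000
; layer 4
G0 Z13.317
G0 X0.000 Y0.000
G1 X28.628 Y0.000
G1 X28.628 Y7.758
G1 X0.000 Y7.758
G1 X0.000 Y0.000
; layer 5
G0 Z16.646
G0 X0.000 Y0.000
G1 X28.628 Y0.000
G1 X28.628 Y5.172
G1 X0.000 Y5.172
G1 X0.000 Y0.000
; layer 6
G0 Z19.975
G0 X0.000 Y0.000
G1 X28.628 Y0.000
G1 X28.628 Y2.586
G1 X0.000 Y2.586
G1 X0.000 Y0.000
M2 ; end

The solid is a wedge (ramp): 28.6 × 18.1 mm base, rising to 23.3 mm along the y=0 edge and sloping linearly to z=0 at y=18.1. Slicing at Δz = 3.329 mm — 7 equal slices spanning the solid's height, so layer i sits at z = i·h/7 — gives 6 non-empty perimeters. Each is a 4-segment closed polygon; G0 lifts to the layer z and rapids to the start vertex, then G1 traces the edges. The cross-section shrinks linearly with z (the slice at the apex is degenerate and omitted).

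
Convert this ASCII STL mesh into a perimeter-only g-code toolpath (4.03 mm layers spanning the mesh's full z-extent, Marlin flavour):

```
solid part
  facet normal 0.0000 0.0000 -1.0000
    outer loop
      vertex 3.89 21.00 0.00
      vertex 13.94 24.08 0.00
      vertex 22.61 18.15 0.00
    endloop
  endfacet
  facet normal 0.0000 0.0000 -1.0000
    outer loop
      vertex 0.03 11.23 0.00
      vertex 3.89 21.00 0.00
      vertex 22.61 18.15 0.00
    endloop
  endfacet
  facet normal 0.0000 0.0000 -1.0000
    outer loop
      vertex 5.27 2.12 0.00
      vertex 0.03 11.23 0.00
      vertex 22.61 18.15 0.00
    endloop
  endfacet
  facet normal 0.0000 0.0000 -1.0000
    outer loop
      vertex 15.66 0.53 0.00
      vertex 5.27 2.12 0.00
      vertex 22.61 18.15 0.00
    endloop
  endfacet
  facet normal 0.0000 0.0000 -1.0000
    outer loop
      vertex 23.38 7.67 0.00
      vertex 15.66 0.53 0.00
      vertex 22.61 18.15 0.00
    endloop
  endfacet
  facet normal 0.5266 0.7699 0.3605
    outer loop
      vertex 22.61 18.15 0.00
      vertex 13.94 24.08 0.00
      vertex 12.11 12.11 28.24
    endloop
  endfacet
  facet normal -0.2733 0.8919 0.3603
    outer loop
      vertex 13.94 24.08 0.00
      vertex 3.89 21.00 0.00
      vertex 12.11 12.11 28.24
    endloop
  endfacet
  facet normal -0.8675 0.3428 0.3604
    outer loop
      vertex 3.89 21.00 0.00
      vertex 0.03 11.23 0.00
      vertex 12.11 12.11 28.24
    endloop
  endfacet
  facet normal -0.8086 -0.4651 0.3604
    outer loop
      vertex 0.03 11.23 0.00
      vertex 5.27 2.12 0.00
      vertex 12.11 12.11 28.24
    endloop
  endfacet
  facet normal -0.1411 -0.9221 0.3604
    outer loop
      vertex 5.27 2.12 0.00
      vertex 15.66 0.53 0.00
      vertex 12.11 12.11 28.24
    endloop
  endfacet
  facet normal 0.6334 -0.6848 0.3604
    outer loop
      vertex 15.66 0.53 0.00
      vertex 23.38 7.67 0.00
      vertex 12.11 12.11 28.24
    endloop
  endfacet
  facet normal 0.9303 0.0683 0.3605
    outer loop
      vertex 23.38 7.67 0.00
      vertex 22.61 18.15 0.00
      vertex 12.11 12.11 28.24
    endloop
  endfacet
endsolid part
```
; perimeter-only toolpath
G21 ; units = mm
G90 ; absolute positioning
G28 ; home
; layer 1
G0 Z4.03
G0 X21.11 Y17.29
G1 X13.68 Y22.37
G1 X5.06 Y19.73
G1 X1.76 Y11.36
G1 X6.25 Y3.55
G1 X15.15 Y2.18
G1 X21.77 Y8.30
G1 X21.11 Y17.29
; layer 2
G0 Z8.07
G0 X19.61 Y16.42
G1 X13.42 Y20.66
G1 X6.24 Y18.46
G1 X3.48 Y11.48
G1 X7.22 Y4.97
G1 X14.65 Y3.84
G1 X20.16 Y8.94
G1 X19.61 Y16.42
; layer 3
G0 Z12.10
G0 X18.11 Y15.56
G1 X13.16 Y18.95
G1 X7.41 Y17.19
G1 X5.21 Y11.61
G1 X8.20 Y6.40
G1 X14.14 Y5.49
G1 X18.55 Y9.57
G1 X18.11 Y15.56
; layer 4
G0 Z16.14
G0 X16.61 Y14.70
G1 X12.89 Y17.24
G1 X8.59 Y15.92
G1 X6.93 Y11.73
G1 X9.18 Y7.83
G1 X13.63 Y7.15
G1 X16.94 Y10.21
G1 X16.61 Y14.70
; layer 5
G0 Z20.17
G0 X15.11 Y13.84
G1 X12.63 Y15.53
G1 X9.76 Y14.65
G1 X8.66 Y11.86
G1 X10.16 Y9.26
G1 X13.12 Y8.80
G1 X15.33 Y10.84
G1 X15.11 Y13.84
; layer 6
G0 Z24.21
G0 X13.61 Y12.97
G1 X12.37 Y13.82
G1 X10.94 Y13.38
G1 X10.38 Y11.98
G1 X11.13 Y10.68
G1 X12.62 Y10.46
G1 X13.72 Y11.48
G1 X13.61 Y12.97
M2 ; end

The solid is a regular 7-sided pyramid, base circumscribed radius ≈ 12.1 mm, apex at z ≈ 28.2 mm. Slicing at Δz = 4.03 mm — 7 equal slices spanning the solid's height, so layer i sits at z = i·h/7 — gives 6 non-empty perimeters. Each is a 7-segment closed polygon; G0 lifts to the layer z and rapids to the start vertex, then G1 traces the edges. The cross-section shrinks linearly with z (the slice at the apex is degenerate and omitted).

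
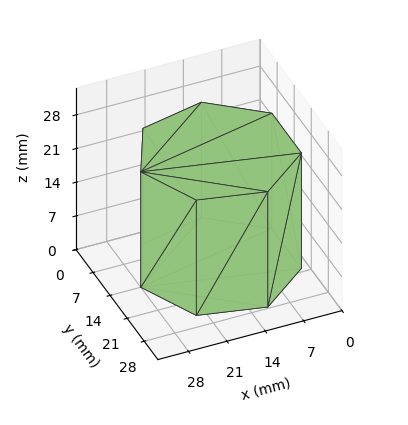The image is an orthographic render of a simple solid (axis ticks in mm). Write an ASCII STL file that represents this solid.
Reading the render: the shape is a regular 7-sided prism (a cylinder approximated with 7 flat sides), circumscribed radius ≈ 14 mm, height ≈ 24 mm (dimensions read to the nearest mm from the axis ticks). For the STL, each face is triangulated and given an outward normal.

solid part
  facet normal 0.0000 0.0000 -1.0000
    outer loop
      vertex 10.88 27.65 0.00
      vertex 22.73 24.95 0.00
      vertex 28.00 14.00 0.00
    endloop
  endfacet
  facet normal 0.0000 0.0000 -1.0000
    outer loop
      vertex 1.39 20.07 0.00
      vertex 10.88 27.65 0.00
      vertex 28.00 14.00 0.00
    endloop
  endfacet
  facet normal 0.0000 0.0000 -1.0000
    outer loop
      vertex 1.39 7.93 0.00
      vertex 1.39 20.07 0.00
      vertex 28.00 14.00 0.00
    endloop
  endfacet
  facet normal 0.0000 0.0000 -1.0000
    outer loop
      vertex 10.88 0.35 0.00
      vertex 1.39 7.93 0.00
      vertex 28.00 14.00 0.00
    endloop
  endfacet
  facet normal 0.0000 0.0000 -1.0000
    outer loop
      vertex 22.73 3.05 0.00
      vertex 10.88 0.35 0.00
      vertex 28.00 14.00 0.00
    endloop
  endfacet
  facet normal 0.0000 0.0000 1.0000
    outer loop
      vertex 28.00 14.00 24.00
      vertex 22.73 24.95 24.00
      vertex 10.88 27.65 24.00
    endloop
  endfacet
  facet normal 0.0000 0.0000 1.0000
    outer loop
      vertex 28.00 14.00 24.00
      vertex 10.88 27.65 24.00
      vertex 1.39 20.07 24.00
    endloop
  endfacet
  facet normal 0.0000 0.0000 1.0000
    outer loop
      vertex 28.00 14.00 24.00
      vertex 1.39 20.07 24.00
      vertex 1.39 7.93 24.00
    endloop
  endfacet
  facet normal 0.0000 0.0000 1.0000
    outer loop
      vertex 28.00 14.00 24.00
      vertex 1.39 7.93 24.00
      vertex 10.88 0.35 24.00
    endloop
  endfacet
  facet normal 0.0000 0.0000 1.0000
    outer loop
      vertex 28.00 14.00 24.00
      vertex 10.88 0.35 24.00
      vertex 22.73 3.05 24.00
    endloop
  endfacet
  facet normal 0.9011 0.4337 0.0000
    outer loop
      vertex 28.00 14.00 0.00
      vertex 22.73 24.95 0.00
      vertex 22.73 24.95 24.00
    endloop
  endfacet
  facet normal 0.9011 0.4337 0.0000
    outer loop
      vertex 28.00 14.00 0.00
      vertex 22.73 24.95 24.00
      vertex 28.00 14.00 24.00
    endloop
  endfacet
  facet normal 0.2222 0.9750 0.0000
    outer loop
      vertex 22.73 24.95 0.00
      vertex 10.88 27.65 0.00
      vertex 10.88 27.65 24.00
    endloop
  endfacet
  facet normal 0.2222 0.9750 0.0000
    outer loop
      vertex 22.73 24.95 0.00
      vertex 10.88 27.65 24.00
      vertex 22.73 24.95 24.00
    endloop
  endfacet
  facet normal -0.6241 0.7814 0.0000
    outer loop
      vertex 10.88 27.65 0.00
      vertex 1.39 20.07 0.00
      vertex 1.39 20.07 24.00
    endloop
  endfacet
  facet normal -0.6241 0.7814 0.0000
    outer loop
      vertex 10.88 27.65 0.00
      vertex 1.39 20.07 24.00
      vertex 10.88 27.65 24.00
    endloop
  endfacet
  facet normal -1.0000 0.0000 0.0000
    outer loop
      vertex 1.39 20.07 0.00
      vertex 1.39 7.93 0.00
      vertex 1.39 7.93 24.00
    endloop
  endfacet
  facet normal -1.0000 0.0000 0.0000
    outer loop
      vertex 1.39 20.07 0.00
      vertex 1.39 7.93 24.00
      vertex 1.39 20.07 24.00
    endloop
  endfacet
  facet normal -0.6241 -0.7814 0.0000
    outer loop
      vertex 1.39 7.93 0.00
      vertex 10.88 0.35 0.00
      vertex 10.88 0.35 24.00
    endloop
  endfacet
  facet normal -0.6241 -0.7814 0.0000
    outer loop
      vertex 1.39 7.93 0.00
      vertex 10.88 0.35 24.00
      vertex 1.39 7.93 24.00
    endloop
  endfacet
  facet normal 0.2222 -0.9750 0.0000
    outer loop
      vertex 10.88 0.35 0.00
      vertex 22.73 3.05 0.00
      vertex 22.73 3.05 24.00
    endloop
  endfacet
  facet normal 0.2222 -0.9750 0.0000
    outer loop
      vertex 10.88 0.35 0.00
      vertex 22.73 3.05 24.00
      vertex 10.88 0.35 24.00
    endloop
  endfacet
  facet normal 0.9011 -0.4337 0.0000
    outer loop
      vertex 22.73 3.05 0.00
      vertex 28.00 14.00 0.00
      vertex 28.00 14.00 24.00
    endloop
  endfacet
  facet normal 0.9011 -0.4337 0.0000
    outer loop
      vertex 22.73 3.05 0.00
      vertex 28.00 14.00 24.00
      vertex 22.73 3.05 24.00
    endloop
  endfacet
endsolid part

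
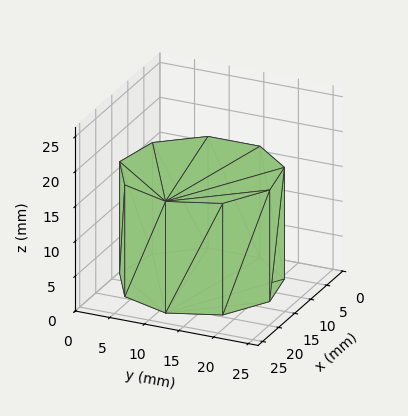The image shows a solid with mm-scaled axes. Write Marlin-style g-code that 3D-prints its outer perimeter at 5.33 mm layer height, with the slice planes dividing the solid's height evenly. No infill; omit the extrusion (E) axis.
Reading the render: the shape is a regular 9-sided prism (a cylinder approximated with 9 flat sides), circumscribed radius ≈ 11 mm, height ≈ 16 mm (dimensions read to the nearest mm from the axis ticks). For the g-code, the solid's height is divided into equal slices at the stated Δz and each level perimeter traced with G1 moves after a G0 lift.

; perimeter-only toolpath
G21 ; units = mm
G90 ; absolute positioning
G28 ; home
; layer 1
G0 Z5.33
G0 X22.00 Y11.00
G1 X19.43 Y18.07
G1 X12.91 Y21.83
G1 X5.50 Y20.53
G1 X0.66 Y14.76
G1 X0.66 Y7.24
G1 X5.50 Y1.47
G1 X12.91 Y0.17
G1 X19.43 Y3.93
G1 X22.00 Y11.00
; layer 2
G0 Z10.67
G0 X22.00 Y11.00
G1 X19.43 Y18.07
G1 X12.91 Y21.83
G1 X5.50 Y20.53
G1 X0.66 Y14.76
G1 X0.66 Y7.24
G1 X5.50 Y1.47
G1 X12.91 Y0.17
G1 X19.43 Y3.93
G1 X22.00 Y11.00
; layer 3
G0 Z16.00
G0 X22.00 Y11.00
G1 X19.43 Y18.07
G1 X12.91 Y21.83
G1 X5.50 Y20.53
G1 X0.66 Y14.76
G1 X0.66 Y7.24
G1 X5.50 Y1.47
G1 X12.91 Y0.17
G1 X19.43 Y3.93
G1 X22.00 Y11.00
M2 ; end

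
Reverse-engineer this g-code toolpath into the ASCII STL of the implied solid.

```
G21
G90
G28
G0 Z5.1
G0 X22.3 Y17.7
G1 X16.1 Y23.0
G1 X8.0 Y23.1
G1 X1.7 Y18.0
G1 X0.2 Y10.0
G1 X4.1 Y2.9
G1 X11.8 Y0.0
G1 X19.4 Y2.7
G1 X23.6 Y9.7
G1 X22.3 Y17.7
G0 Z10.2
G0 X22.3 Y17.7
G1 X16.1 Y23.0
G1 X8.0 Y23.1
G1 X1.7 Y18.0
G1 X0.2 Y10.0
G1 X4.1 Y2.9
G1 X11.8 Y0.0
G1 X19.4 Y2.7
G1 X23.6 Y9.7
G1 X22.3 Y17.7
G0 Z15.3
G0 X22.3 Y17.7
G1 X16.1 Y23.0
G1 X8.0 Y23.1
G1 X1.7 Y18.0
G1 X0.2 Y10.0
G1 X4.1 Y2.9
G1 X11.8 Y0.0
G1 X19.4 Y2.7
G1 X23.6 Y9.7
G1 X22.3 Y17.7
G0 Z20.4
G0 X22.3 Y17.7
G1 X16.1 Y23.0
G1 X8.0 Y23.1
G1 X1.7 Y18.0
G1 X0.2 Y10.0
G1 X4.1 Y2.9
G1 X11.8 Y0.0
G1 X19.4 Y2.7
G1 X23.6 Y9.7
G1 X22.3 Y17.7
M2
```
solid part
  facet normal 0.0000 0.0000 -1.0000
    outer loop
      vertex 8.0 23.1 0.0
      vertex 16.1 23.0 0.0
      vertex 22.3 17.7 0.0
    endloop
  endfacet
  facet normal 0.0000 0.0000 -1.0000
    outer loop
      vertex 1.7 18.0 0.0
      vertex 8.0 23.1 0.0
      vertex 22.3 17.7 0.0
    endloop
  endfacet
  facet normal 0.0000 0.0000 -1.0000
    outer loop
      vertex 0.2 10.0 0.0
      vertex 1.7 18.0 0.0
      vertex 22.3 17.7 0.0
    endloop
  endfacet
  facet normal 0.0000 0.0000 -1.0000
    outer loop
      vertex 4.1 2.9 0.0
      vertex 0.2 10.0 0.0
      vertex 22.3 17.7 0.0
    endloop
  endfacet
  facet normal 0.0000 0.0000 -1.0000
    outer loop
      vertex 11.8 0.0 0.0
      vertex 4.1 2.9 0.0
      vertex 22.3 17.7 0.0
    endloop
  endfacet
  facet normal 0.0000 0.0000 -1.0000
    outer loop
      vertex 19.4 2.7 0.0
      vertex 11.8 0.0 0.0
      vertex 22.3 17.7 0.0
    endloop
  endfacet
  facet normal 0.0000 0.0000 -1.0000
    outer loop
      vertex 23.6 9.7 0.0
      vertex 19.4 2.7 0.0
      vertex 22.3 17.7 0.0
    endloop
  endfacet
  facet normal 0.0000 0.0000 1.0000
    outer loop
      vertex 22.3 17.7 20.4
      vertex 16.1 23.0 20.4
      vertex 8.0 23.1 20.4
    endloop
  endfacet
  facet normal 0.0000 0.0000 1.0000
    outer loop
      vertex 22.3 17.7 20.4
      vertex 8.0 23.1 20.4
      vertex 1.7 18.0 20.4
    endloop
  endfacet
  facet normal 0.0000 0.0000 1.0000
    outer loop
      vertex 22.3 17.7 20.4
      vertex 1.7 18.0 20.4
      vertex 0.2 10.0 20.4
    endloop
  endfacet
  facet normal 0.0000 0.0000 1.0000
    outer loop
      vertex 22.3 17.7 20.4
      vertex 0.2 10.0 20.4
      vertex 4.1 2.9 20.4
    endloop
  endfacet
  facet normal 0.0000 0.0000 1.0000
    outer loop
      vertex 22.3 17.7 20.4
      vertex 4.1 2.9 20.4
      vertex 11.8 0.0 20.4
    endloop
  endfacet
  facet normal 0.0000 0.0000 1.0000
    outer loop
      vertex 22.3 17.7 20.4
      vertex 11.8 0.0 20.4
      vertex 19.4 2.7 20.4
    endloop
  endfacet
  facet normal 0.0000 0.0000 1.0000
    outer loop
      vertex 22.3 17.7 20.4
      vertex 19.4 2.7 20.4
      vertex 23.6 9.7 20.4
    endloop
  endfacet
  facet normal 0.6498 0.7601 0.0000
    outer loop
      vertex 22.3 17.7 0.0
      vertex 16.1 23.0 0.0
      vertex 16.1 23.0 20.4
    endloop
  endfacet
  facet normal 0.6498 0.7601 0.0000
    outer loop
      vertex 22.3 17.7 0.0
      vertex 16.1 23.0 20.4
      vertex 22.3 17.7 20.4
    endloop
  endfacet
  facet normal 0.0123 0.9999 0.0000
    outer loop
      vertex 16.1 23.0 0.0
      vertex 8.0 23.1 0.0
      vertex 8.0 23.1 20.4
    endloop
  endfacet
  facet normal 0.0123 0.9999 0.0000
    outer loop
      vertex 16.1 23.0 0.0
      vertex 8.0 23.1 20.4
      vertex 16.1 23.0 20.4
    endloop
  endfacet
  facet normal -0.6292 0.7772 0.0000
    outer loop
      vertex 8.0 23.1 0.0
      vertex 1.7 18.0 0.0
      vertex 1.7 18.0 20.4
    endloop
  endfacet
  facet normal -0.6292 0.7772 0.0000
    outer loop
      vertex 8.0 23.1 0.0
      vertex 1.7 18.0 20.4
      vertex 8.0 23.1 20.4
    endloop
  endfacet
  facet normal -0.9829 0.1843 0.0000
    outer loop
      vertex 1.7 18.0 0.0
      vertex 0.2 10.0 0.0
      vertex 0.2 10.0 20.4
    endloop
  endfacet
  facet normal -0.9829 0.1843 0.0000
    outer loop
      vertex 1.7 18.0 0.0
      vertex 0.2 10.0 20.4
      vertex 1.7 18.0 20.4
    endloop
  endfacet
  facet normal -0.8765 -0.4814 0.0000
    outer loop
      vertex 0.2 10.0 0.0
      vertex 4.1 2.9 0.0
      vertex 4.1 2.9 20.4
    endloop
  endfacet
  facet normal -0.8765 -0.4814 0.0000
    outer loop
      vertex 0.2 10.0 0.0
      vertex 4.1 2.9 20.4
      vertex 0.2 10.0 20.4
    endloop
  endfacet
  facet normal -0.3525 -0.9358 0.0000
    outer loop
      vertex 4.1 2.9 0.0
      vertex 11.8 0.0 0.0
      vertex 11.8 0.0 20.4
    endloop
  endfacet
  facet normal -0.3525 -0.9358 0.0000
    outer loop
      vertex 4.1 2.9 0.0
      vertex 11.8 0.0 20.4
      vertex 4.1 2.9 20.4
    endloop
  endfacet
  facet normal 0.3348 -0.9423 0.0000
    outer loop
      vertex 11.8 0.0 0.0
      vertex 19.4 2.7 0.0
      vertex 19.4 2.7 20.4
    endloop
  endfacet
  facet normal 0.3348 -0.9423 0.0000
    outer loop
      vertex 11.8 0.0 0.0
      vertex 19.4 2.7 20.4
      vertex 11.8 0.0 20.4
    endloop
  endfacet
  facet normal 0.8575 -0.5145 0.0000
    outer loop
      vertex 19.4 2.7 0.0
      vertex 23.6 9.7 0.0
      vertex 23.6 9.7 20.4
    endloop
  endfacet
  facet normal 0.8575 -0.5145 0.0000
    outer loop
      vertex 19.4 2.7 0.0
      vertex 23.6 9.7 20.4
      vertex 19.4 2.7 20.4
    endloop
  endfacet
  facet normal 0.9871 0.1604 0.0000
    outer loop
      vertex 23.6 9.7 0.0
      vertex 22.3 17.7 0.0
      vertex 22.3 17.7 20.4
    endloop
  endfacet
  facet normal 0.9871 0.1604 0.0000
    outer loop
      vertex 23.6 9.7 0.0
      vertex 22.3 17.7 20.4
      vertex 23.6 9.7 20.4
    endloop
  endfacet
endsolid part

The G0 Z moves step by Δz≈5.1 mm. Every layer's G1 loop is the same polygon, so the solid is a straight extrusion of it from z=0 to z≈20.4. Closing with flat bottom and top caps and triangulating gives 32 facets — a regular 9-sided prism (a cylinder approximated with 9 flat sides), circumscribed radius ≈ 11.9 mm, height ≈ 20.4 mm.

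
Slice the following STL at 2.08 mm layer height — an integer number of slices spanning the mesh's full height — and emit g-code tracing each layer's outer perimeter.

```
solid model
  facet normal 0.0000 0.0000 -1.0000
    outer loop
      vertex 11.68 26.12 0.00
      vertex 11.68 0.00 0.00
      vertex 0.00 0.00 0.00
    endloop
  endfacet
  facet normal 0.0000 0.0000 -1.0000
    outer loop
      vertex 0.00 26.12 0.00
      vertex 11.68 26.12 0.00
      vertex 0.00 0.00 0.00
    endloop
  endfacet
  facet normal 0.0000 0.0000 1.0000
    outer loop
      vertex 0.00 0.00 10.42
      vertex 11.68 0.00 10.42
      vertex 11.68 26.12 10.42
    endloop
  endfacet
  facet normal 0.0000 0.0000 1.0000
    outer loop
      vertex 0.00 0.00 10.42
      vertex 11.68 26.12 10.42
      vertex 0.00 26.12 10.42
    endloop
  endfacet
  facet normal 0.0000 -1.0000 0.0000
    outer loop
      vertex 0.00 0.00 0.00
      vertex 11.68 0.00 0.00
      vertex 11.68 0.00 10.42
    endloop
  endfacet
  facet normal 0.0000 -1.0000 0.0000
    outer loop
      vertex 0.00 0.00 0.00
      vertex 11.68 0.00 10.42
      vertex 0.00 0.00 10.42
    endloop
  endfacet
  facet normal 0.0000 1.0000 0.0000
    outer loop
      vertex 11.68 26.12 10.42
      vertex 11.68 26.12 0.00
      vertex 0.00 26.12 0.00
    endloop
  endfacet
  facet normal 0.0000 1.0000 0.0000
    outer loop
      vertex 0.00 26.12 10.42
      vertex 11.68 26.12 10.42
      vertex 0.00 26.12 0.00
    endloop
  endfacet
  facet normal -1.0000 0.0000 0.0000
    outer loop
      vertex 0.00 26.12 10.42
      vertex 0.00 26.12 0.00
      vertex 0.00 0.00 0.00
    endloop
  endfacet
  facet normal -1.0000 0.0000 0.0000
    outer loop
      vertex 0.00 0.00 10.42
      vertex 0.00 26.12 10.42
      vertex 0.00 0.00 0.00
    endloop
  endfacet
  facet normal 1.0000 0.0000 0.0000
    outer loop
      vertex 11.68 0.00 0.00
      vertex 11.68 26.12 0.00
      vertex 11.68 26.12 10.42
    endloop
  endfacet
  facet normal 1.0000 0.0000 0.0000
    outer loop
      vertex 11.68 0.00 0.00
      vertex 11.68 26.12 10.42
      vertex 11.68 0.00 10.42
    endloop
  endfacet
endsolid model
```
; perimeter-only toolpath
G21 ; units = mm
G90 ; absolute positioning
G28 ; home
; layer 1
G0 Z2.08
G0 X0.00 Y0.00
G1 X11.68 Y0.00
G1 X11.68 Y26.12
G1 X0.00 Y26.12
G1 X0.00 Y0.00
; layer 2
G0 Z4.17
G0 X0.00 Y0.00
G1 X11.68 Y0.00
G1 X11.68 Y26.12
G1 X0.00 Y26.12
G1 X0.00 Y0.00
; layer 3
G0 Z6.25
G0 X0.00 Y0.00
G1 X11.68 Y0.00
G1 X11.68 Y26.12
G1 X0.00 Y26.12
G1 X0.00 Y0.00
; layer 4
G0 Z8.34
G0 X0.00 Y0.00
G1 X11.68 Y0.00
G1 X11.68 Y26.12
G1 X0.00 Y26.12
G1 X0.00 Y0.00
; layer 5
G0 Z10.42
G0 X0.00 Y0.00
G1 X11.68 Y0.00
G1 X11.68 Y26.12
G1 X0.00 Y26.12
G1 X0.00 Y0.00
M2 ; end

The solid is a rectangular box, roughly 11.7 × 26.1 mm footprint and 10.4 mm tall. Slicing at Δz = 2.08 mm — 5 equal slices spanning the solid's height, so layer i sits at z = i·h/5 — gives 5 non-empty perimeters. Each is a 4-segment closed polygon; G0 lifts to the layer z and rapids to the start vertex, then G1 traces the edges.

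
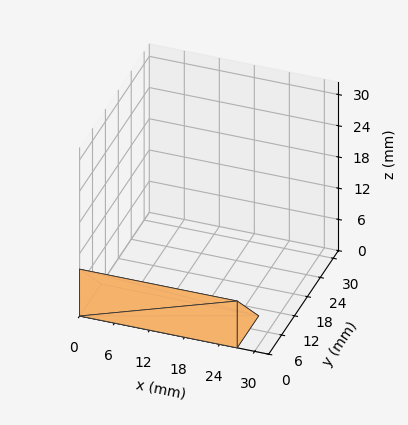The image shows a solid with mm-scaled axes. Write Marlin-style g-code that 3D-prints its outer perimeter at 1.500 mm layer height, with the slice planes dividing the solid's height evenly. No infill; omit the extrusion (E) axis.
Reading the render: the shape is a wedge (ramp): 27 × 10 mm base, rising to 9 mm along the y=0 edge and sloping linearly to z=0 at y=10 (dimensions read to the nearest mm from the axis ticks). For the g-code, the solid's height is divided into equal slices at the stated Δz and each level perimeter traced with G1 moves after a G0 lift.

; perimeter-only toolpath
G21 ; units = mm
G90 ; absolute positioning
G28 ; home
; layer 1
G0 Z1.500
G0 X0.000 Y0.000
G1 X27.000 Y0.000
G1 X27.000 Y8.333
G1 X0.000 Y8.333
G1 X0.000 Y0.000
; layer 2
G0 Z3.000
G0 X0.000 Y0.000
G1 X27.000 Y0.000
G1 X27.000 Y6.667
G1 X0.000 Y6.667
G1 X0.000 Y0.000
; layer 3
G0 Z4.500
G0 X0.000 Y0.000
G1 X27.000 Y0.000
G1 X27.000 Y5.000
G1 X0.000 Y5.000
G1 X0.000 Y0.000
; layer 4
G0 Z6.000
G0 X0.000 Y0.000
G1 X27.000 Y0.000
G1 X27.000 Y3.333
G1 X0.000 Y3.333
G1 X0.000 Y0.000
; layer 5
G0 Z7.500
G0 X0.000 Y0.000
G1 X27.000 Y0.000
G1 X27.000 Y1.667
G1 X0.000 Y1.667
G1 X0.000 Y0.000
M2 ; end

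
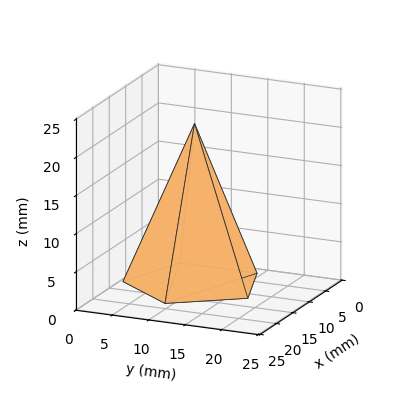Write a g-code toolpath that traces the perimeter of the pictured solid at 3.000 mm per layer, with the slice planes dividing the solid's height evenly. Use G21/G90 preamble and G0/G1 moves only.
Reading the render: the shape is a regular 5-sided pyramid, base circumscribed radius ≈ 9 mm, apex at z ≈ 21 mm (dimensions read to the nearest mm from the axis ticks). For the g-code, the solid's height is divided into equal slices at the stated Δz and each level perimeter traced with G1 moves after a G0 lift.

; perimeter-only toolpath
G21 ; units = mm
G90 ; absolute positioning
G28 ; home
; layer 1
G0 Z3.000
G0 X16.714 Y9.000
G1 X11.384 Y16.337
G1 X2.759 Y13.534
G1 X2.759 Y4.466
G1 X11.384 Y1.663
G1 X16.714 Y9.000
; layer 2
G0 Z6.000
G0 X15.429 Y9.000
G1 X10.986 Y15.114
G1 X3.799 Y12.779
G1 X3.799 Y5.221
G1 X10.986 Y2.886
G1 X15.429 Y9.000
; layer 3
G0 Z9.000
G0 X14.143 Y9.000
G1 X10.589 Y13.891
G1 X4.839 Y12.023
G1 X4.839 Y5.977
G1 X10.589 Y4.109
G1 X14.143 Y9.000
; layer 4
G0 Z12.000
G0 X12.857 Y9.000
G1 X10.192 Y12.669
G1 X5.880 Y11.267
G1 X5.880 Y6.733
G1 X10.192 Y5.331
G1 X12.857 Y9.000
; layer 5
G0 Z15.000
G0 X11.571 Y9.000
G1 X9.795 Y11.446
G1 X6.920 Y10.511
G1 X6.920 Y7.489
G1 X9.795 Y6.554
G1 X11.571 Y9.000
; layer 6
G0 Z18.000
G0 X10.286 Y9.000
G1 X9.397 Y10.223
G1 X7.960 Y9.756
G1 X7.960 Y8.244
G1 X9.397 Y7.777
G1 X10.286 Y9.000
M2 ; end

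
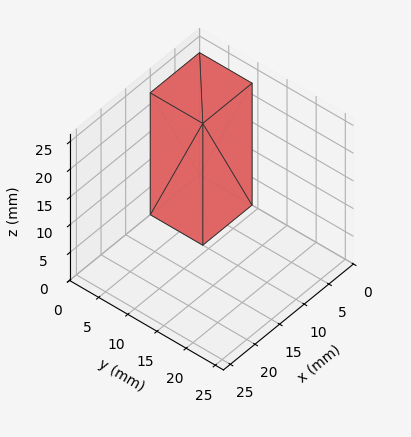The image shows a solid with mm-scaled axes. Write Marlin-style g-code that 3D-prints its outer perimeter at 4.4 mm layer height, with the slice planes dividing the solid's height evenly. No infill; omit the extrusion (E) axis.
Reading the render: the shape is a rectangular box, roughly 10 × 9 mm footprint and 22 mm tall (dimensions read to the nearest mm from the axis ticks). For the g-code, the solid's height is divided into equal slices at the stated Δz and each level perimeter traced with G1 moves after a G0 lift.

; perimeter-only toolpath
G21 ; units = mm
G90 ; absolute positioning
G28 ; home
; layer 1
G0 Z4.4
G0 X0.0 Y0.0
G1 X10.0 Y0.0
G1 X10.0 Y9.0
G1 X0.0 Y9.0
G1 X0.0 Y0.0
; layer 2
G0 Z8.8
G0 X0.0 Y0.0
G1 X10.0 Y0.0
G1 X10.0 Y9.0
G1 X0.0 Y9.0
G1 X0.0 Y0.0
; layer 3
G0 Z13.2
G0 X0.0 Y0.0
G1 X10.0 Y0.0
G1 X10.0 Y9.0
G1 X0.0 Y9.0
G1 X0.0 Y0.0
; layer 4
G0 Z17.6
G0 X0.0 Y0.0
G1 X10.0 Y0.0
G1 X10.0 Y9.0
G1 X0.0 Y9.0
G1 X0.0 Y0.0
; layer 5
G0 Z22.0
G0 X0.0 Y0.0
G1 X10.0 Y0.0
G1 X10.0 Y9.0
G1 X0.0 Y9.0
G1 X0.0 Y0.0
M2 ; end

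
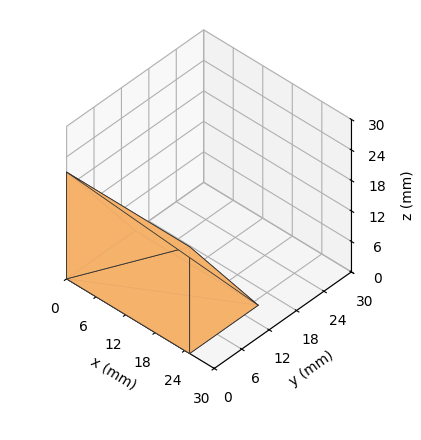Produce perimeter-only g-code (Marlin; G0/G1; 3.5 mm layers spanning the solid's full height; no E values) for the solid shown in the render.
Reading the render: the shape is a wedge (ramp): 25 × 15 mm base, rising to 21 mm along the y=0 edge and sloping linearly to z=0 at y=15 (dimensions read to the nearest mm from the axis ticks). For the g-code, the solid's height is divided into equal slices at the stated Δz and each level perimeter traced with G1 moves after a G0 lift.

; perimeter-only toolpath
G21 ; units = mm
G90 ; absolute positioning
G28 ; home
; layer 1
G0 Z3.5
G0 X0.0 Y0.0
G1 X25.0 Y0.0
G1 X25.0 Y12.5
G1 X0.0 Y12.5
G1 X0.0 Y0.0
; layer 2
G0 Z7.0
G0 X0.0 Y0.0
G1 X25.0 Y0.0
G1 X25.0 Y10.0
G1 X0.0 Y10.0
G1 X0.0 Y0.0
; layer 3
G0 Z10.5
G0 X0.0 Y0.0
G1 X25.0 Y0.0
G1 X25.0 Y7.5
G1 X0.0 Y7.5
G1 X0.0 Y0.0
; layer 4
G0 Z14.0
G0 X0.0 Y0.0
G1 X25.0 Y0.0
G1 X25.0 Y5.0
G1 X0.0 Y5.0
G1 X0.0 Y0.0
; layer 5
G0 Z17.5
G0 X0.0 Y0.0
G1 X25.0 Y0.0
G1 X25.0 Y2.5
G1 X0.0 Y2.5
G1 X0.0 Y0.0
M2 ; end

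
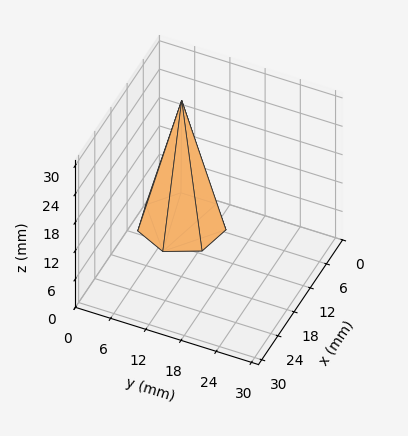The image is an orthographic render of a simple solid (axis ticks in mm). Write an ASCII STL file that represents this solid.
Reading the render: the shape is a regular 7-sided pyramid, base circumscribed radius ≈ 7 mm, apex at z ≈ 26 mm (dimensions read to the nearest mm from the axis ticks). For the STL, each face is triangulated and given an outward normal.

solid part
  facet normal 0.0000 0.0000 -1.0000
    outer loop
      vertex 5.442 13.824 0.000
      vertex 11.364 12.473 0.000
      vertex 14.000 7.000 0.000
    endloop
  endfacet
  facet normal 0.0000 0.0000 -1.0000
    outer loop
      vertex 0.693 10.037 0.000
      vertex 5.442 13.824 0.000
      vertex 14.000 7.000 0.000
    endloop
  endfacet
  facet normal 0.0000 0.0000 -1.0000
    outer loop
      vertex 0.693 3.963 0.000
      vertex 0.693 10.037 0.000
      vertex 14.000 7.000 0.000
    endloop
  endfacet
  facet normal 0.0000 0.0000 -1.0000
    outer loop
      vertex 5.442 0.176 0.000
      vertex 0.693 3.963 0.000
      vertex 14.000 7.000 0.000
    endloop
  endfacet
  facet normal 0.0000 0.0000 -1.0000
    outer loop
      vertex 11.364 1.527 0.000
      vertex 5.442 0.176 0.000
      vertex 14.000 7.000 0.000
    endloop
  endfacet
  facet normal 0.8756 0.4217 0.2357
    outer loop
      vertex 14.000 7.000 0.000
      vertex 11.364 12.473 0.000
      vertex 7.000 7.000 26.000
    endloop
  endfacet
  facet normal 0.2162 0.9475 0.2357
    outer loop
      vertex 11.364 12.473 0.000
      vertex 5.442 13.824 0.000
      vertex 7.000 7.000 26.000
    endloop
  endfacet
  facet normal -0.6059 0.7598 0.2357
    outer loop
      vertex 5.442 13.824 0.000
      vertex 0.693 10.037 0.000
      vertex 7.000 7.000 26.000
    endloop
  endfacet
  facet normal -0.9718 0.0000 0.2357
    outer loop
      vertex 0.693 10.037 0.000
      vertex 0.693 3.963 0.000
      vertex 7.000 7.000 26.000
    endloop
  endfacet
  facet normal -0.6059 -0.7598 0.2357
    outer loop
      vertex 0.693 3.963 0.000
      vertex 5.442 0.176 0.000
      vertex 7.000 7.000 26.000
    endloop
  endfacet
  facet normal 0.2162 -0.9475 0.2357
    outer loop
      vertex 5.442 0.176 0.000
      vertex 11.364 1.527 0.000
      vertex 7.000 7.000 26.000
    endloop
  endfacet
  facet normal 0.8756 -0.4217 0.2357
    outer loop
      vertex 11.364 1.527 0.000
      vertex 14.000 7.000 0.000
      vertex 7.000 7.000 26.000
    endloop
  endfacet
endsolid part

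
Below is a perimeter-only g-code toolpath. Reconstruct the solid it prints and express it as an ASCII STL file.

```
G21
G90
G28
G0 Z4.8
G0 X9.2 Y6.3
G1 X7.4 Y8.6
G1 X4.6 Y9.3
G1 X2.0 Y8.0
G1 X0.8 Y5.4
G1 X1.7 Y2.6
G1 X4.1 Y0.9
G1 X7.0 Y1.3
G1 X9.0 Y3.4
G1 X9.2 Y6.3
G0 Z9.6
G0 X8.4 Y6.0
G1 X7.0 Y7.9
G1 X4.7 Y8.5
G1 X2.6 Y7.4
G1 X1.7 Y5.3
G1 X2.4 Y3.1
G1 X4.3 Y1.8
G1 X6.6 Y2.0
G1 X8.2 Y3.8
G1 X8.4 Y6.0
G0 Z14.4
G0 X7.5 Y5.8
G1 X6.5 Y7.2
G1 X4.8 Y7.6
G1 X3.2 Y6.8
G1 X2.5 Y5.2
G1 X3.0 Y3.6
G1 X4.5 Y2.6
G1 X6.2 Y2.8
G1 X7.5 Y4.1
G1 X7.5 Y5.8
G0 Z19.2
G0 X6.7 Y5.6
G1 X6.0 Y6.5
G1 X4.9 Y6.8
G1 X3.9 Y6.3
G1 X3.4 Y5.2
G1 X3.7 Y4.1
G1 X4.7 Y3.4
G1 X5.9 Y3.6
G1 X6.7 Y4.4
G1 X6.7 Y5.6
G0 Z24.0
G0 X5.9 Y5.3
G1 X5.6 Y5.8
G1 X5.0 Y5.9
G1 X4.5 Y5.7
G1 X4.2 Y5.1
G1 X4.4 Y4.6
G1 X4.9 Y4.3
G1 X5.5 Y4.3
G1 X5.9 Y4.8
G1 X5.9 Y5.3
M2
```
solid part
  facet normal 0.0000 0.0000 -1.0000
    outer loop
      vertex 4.5 10.2 0.0
      vertex 7.9 9.3 0.0
      vertex 10.0 6.5 0.0
    endloop
  endfacet
  facet normal 0.0000 0.0000 -1.0000
    outer loop
      vertex 1.4 8.6 0.0
      vertex 4.5 10.2 0.0
      vertex 10.0 6.5 0.0
    endloop
  endfacet
  facet normal 0.0000 0.0000 -1.0000
    outer loop
      vertex 0.0 5.4 0.0
      vertex 1.4 8.6 0.0
      vertex 10.0 6.5 0.0
    endloop
  endfacet
  facet normal 0.0000 0.0000 -1.0000
    outer loop
      vertex 1.0 2.1 0.0
      vertex 0.0 5.4 0.0
      vertex 10.0 6.5 0.0
    endloop
  endfacet
  facet normal 0.0000 0.0000 -1.0000
    outer loop
      vertex 3.9 0.1 0.0
      vertex 1.0 2.1 0.0
      vertex 10.0 6.5 0.0
    endloop
  endfacet
  facet normal 0.0000 0.0000 -1.0000
    outer loop
      vertex 7.4 0.5 0.0
      vertex 3.9 0.1 0.0
      vertex 10.0 6.5 0.0
    endloop
  endfacet
  facet normal 0.0000 0.0000 -1.0000
    outer loop
      vertex 9.8 3.1 0.0
      vertex 7.4 0.5 0.0
      vertex 10.0 6.5 0.0
    endloop
  endfacet
  facet normal 0.7893 0.5920 0.1631
    outer loop
      vertex 10.0 6.5 0.0
      vertex 7.9 9.3 0.0
      vertex 5.1 5.1 28.8
    endloop
  endfacet
  facet normal 0.2524 0.9537 0.1636
    outer loop
      vertex 7.9 9.3 0.0
      vertex 4.5 10.2 0.0
      vertex 5.1 5.1 28.8
    endloop
  endfacet
  facet normal -0.4524 0.8765 0.1646
    outer loop
      vertex 4.5 10.2 0.0
      vertex 1.4 8.6 0.0
      vertex 5.1 5.1 28.8
    endloop
  endfacet
  facet normal -0.9037 0.3954 0.1642
    outer loop
      vertex 1.4 8.6 0.0
      vertex 0.0 5.4 0.0
      vertex 5.1 5.1 28.8
    endloop
  endfacet
  facet normal -0.9440 -0.2861 0.1642
    outer loop
      vertex 0.0 5.4 0.0
      vertex 1.0 2.1 0.0
      vertex 5.1 5.1 28.8
    endloop
  endfacet
  facet normal -0.5600 -0.8120 0.1643
    outer loop
      vertex 1.0 2.1 0.0
      vertex 3.9 0.1 0.0
      vertex 5.1 5.1 28.8
    endloop
  endfacet
  facet normal 0.1120 -0.9798 0.1654
    outer loop
      vertex 3.9 0.1 0.0
      vertex 7.4 0.5 0.0
      vertex 5.1 5.1 28.8
    endloop
  endfacet
  facet normal 0.7248 -0.6690 0.1647
    outer loop
      vertex 7.4 0.5 0.0
      vertex 9.8 3.1 0.0
      vertex 5.1 5.1 28.8
    endloop
  endfacet
  facet normal 0.9846 -0.0579 0.1647
    outer loop
      vertex 9.8 3.1 0.0
      vertex 10.0 6.5 0.0
      vertex 5.1 5.1 28.8
    endloop
  endfacet
endsolid part

The G0 Z moves step by Δz≈4.8 mm. The G1 loops shrink linearly with z, so the solid tapers from its base footprint up to z≈28.8. Closing with a flat bottom cap and the tapered top and triangulating gives 16 facets — a regular 9-sided pyramid, base circumscribed radius ≈ 5.1 mm, apex at z ≈ 28.8 mm.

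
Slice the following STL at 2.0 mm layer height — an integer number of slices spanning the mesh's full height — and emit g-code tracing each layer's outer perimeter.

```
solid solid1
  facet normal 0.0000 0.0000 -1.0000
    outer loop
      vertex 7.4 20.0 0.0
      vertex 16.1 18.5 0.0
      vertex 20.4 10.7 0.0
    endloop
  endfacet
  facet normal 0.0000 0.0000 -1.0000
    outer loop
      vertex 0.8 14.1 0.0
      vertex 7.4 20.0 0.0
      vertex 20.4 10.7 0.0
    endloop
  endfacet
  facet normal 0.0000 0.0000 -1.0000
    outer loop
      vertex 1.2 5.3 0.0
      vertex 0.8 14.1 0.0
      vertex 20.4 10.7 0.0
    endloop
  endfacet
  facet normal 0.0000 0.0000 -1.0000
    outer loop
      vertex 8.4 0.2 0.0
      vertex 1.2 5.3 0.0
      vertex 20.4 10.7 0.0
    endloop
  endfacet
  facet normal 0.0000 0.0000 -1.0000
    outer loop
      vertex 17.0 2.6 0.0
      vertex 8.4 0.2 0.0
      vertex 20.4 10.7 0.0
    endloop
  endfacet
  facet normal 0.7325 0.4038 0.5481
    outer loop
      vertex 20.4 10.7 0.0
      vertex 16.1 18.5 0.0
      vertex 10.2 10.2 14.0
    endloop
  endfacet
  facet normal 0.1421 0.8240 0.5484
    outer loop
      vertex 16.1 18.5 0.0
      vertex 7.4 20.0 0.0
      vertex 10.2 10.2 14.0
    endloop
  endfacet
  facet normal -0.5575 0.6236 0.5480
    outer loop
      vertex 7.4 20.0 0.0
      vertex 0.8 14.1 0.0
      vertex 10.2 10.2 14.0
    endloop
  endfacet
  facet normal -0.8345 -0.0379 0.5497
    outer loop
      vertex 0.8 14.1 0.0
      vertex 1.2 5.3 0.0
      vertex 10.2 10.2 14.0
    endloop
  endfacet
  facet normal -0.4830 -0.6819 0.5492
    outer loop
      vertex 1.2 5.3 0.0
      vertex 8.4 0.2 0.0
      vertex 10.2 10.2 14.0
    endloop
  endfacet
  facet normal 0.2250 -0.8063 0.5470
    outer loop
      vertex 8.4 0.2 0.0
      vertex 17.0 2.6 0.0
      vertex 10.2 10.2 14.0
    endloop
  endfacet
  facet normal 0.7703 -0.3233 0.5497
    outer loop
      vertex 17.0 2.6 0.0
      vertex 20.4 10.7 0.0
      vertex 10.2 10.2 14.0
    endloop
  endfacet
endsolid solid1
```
; perimeter-only toolpath
G21 ; units = mm
G90 ; absolute positioning
G28 ; home
; layer 1
G0 Z2.0
G0 X18.9 Y10.6
G1 X15.3 Y17.3
G1 X7.8 Y18.6
G1 X2.1 Y13.5
G1 X2.5 Y6.0
G1 X8.7 Y1.6
G1 X16.0 Y3.7
G1 X18.9 Y10.6
; layer 2
G0 Z4.0
G0 X17.5 Y10.6
G1 X14.4 Y16.1
G1 X8.2 Y17.2
G1 X3.5 Y13.0
G1 X3.8 Y6.7
G1 X8.9 Y3.1
G1 X15.1 Y4.8
G1 X17.5 Y10.6
; layer 3
G0 Z6.0
G0 X16.0 Y10.5
G1 X13.6 Y14.9
G1 X8.6 Y15.8
G1 X4.8 Y12.4
G1 X5.1 Y7.4
G1 X9.2 Y4.5
G1 X14.1 Y5.9
G1 X16.0 Y10.5
; layer 4
G0 Z8.0
G0 X14.6 Y10.4
G1 X12.7 Y13.8
G1 X9.0 Y14.4
G1 X6.2 Y11.9
G1 X6.3 Y8.1
G1 X9.4 Y5.9
G1 X13.1 Y6.9
G1 X14.6 Y10.4
; layer 5
G0 Z10.0
G0 X13.1 Y10.3
G1 X11.9 Y12.6
G1 X9.4 Y13.0
G1 X7.5 Y11.3
G1 X7.6 Y8.8
G1 X9.7 Y7.3
G1 X12.1 Y8.0
G1 X13.1 Y10.3
; layer 6
G0 Z12.0
G0 X11.7 Y10.3
G1 X11.0 Y11.4
G1 X9.8 Y11.6
G1 X8.9 Y10.8
G1 X8.9 Y9.5
G1 X9.9 Y8.8
G1 X11.2 Y9.1
G1 X11.7 Y10.3
M2 ; end

The solid is a regular 7-sided pyramid, base circumscribed radius ≈ 10.2 mm, apex at z ≈ 14 mm. Slicing at Δz = 2.0 mm — 7 equal slices spanning the solid's height, so layer i sits at z = i·h/7 — gives 6 non-empty perimeters. Each is a 7-segment closed polygon; G0 lifts to the layer z and rapids to the start vertex, then G1 traces the edges. The cross-section shrinks linearly with z (the slice at the apex is degenerate and omitted).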